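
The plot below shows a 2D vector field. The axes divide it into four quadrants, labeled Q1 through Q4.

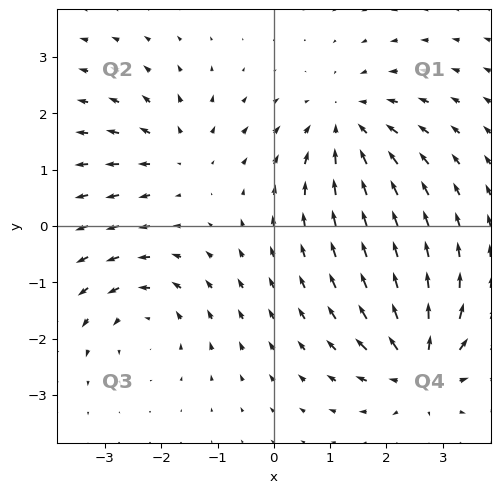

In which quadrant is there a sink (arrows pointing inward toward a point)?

The sink sits at approximately (1.3, 1.8), which lies in quadrant Q1. The divergence there is about -4, negative as expected for a sink.

Q1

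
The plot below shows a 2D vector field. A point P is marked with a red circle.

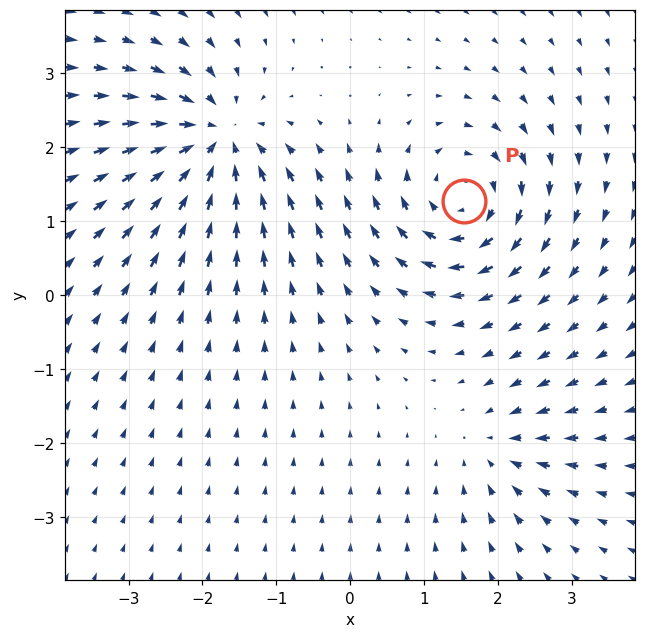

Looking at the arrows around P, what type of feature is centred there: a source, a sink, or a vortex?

vortex

At P (1.5, 1.3) the arrows circulate clockwise. Divergence ≈0, curl about -6 — near-zero divergence with nonzero curl is a vortex.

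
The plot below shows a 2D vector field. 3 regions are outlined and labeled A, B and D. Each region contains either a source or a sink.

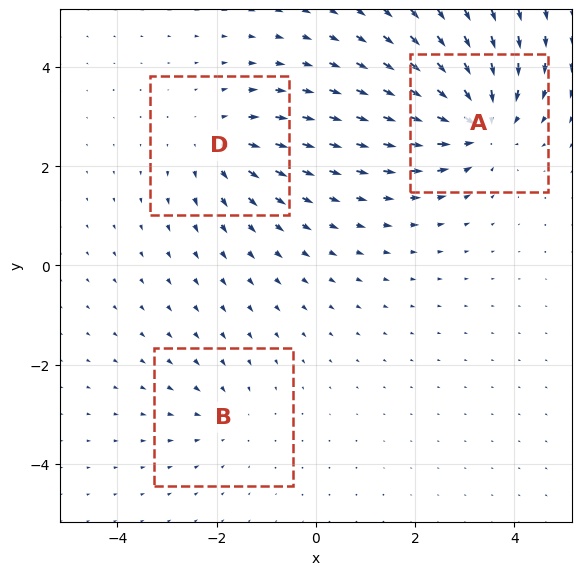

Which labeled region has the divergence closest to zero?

Divergence at each region's feature centre — A: about -5, B: about -2, D: about +3. Region B is closest to zero.

B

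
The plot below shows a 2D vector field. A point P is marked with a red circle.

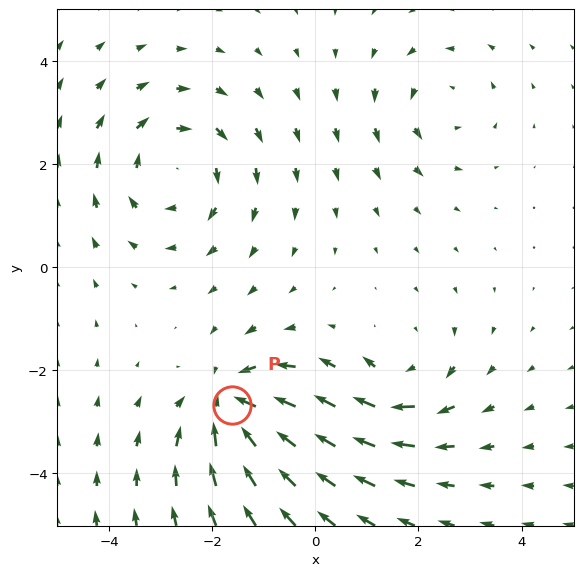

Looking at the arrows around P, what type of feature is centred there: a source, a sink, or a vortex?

sink

At P (-1.6, -2.7) the arrows converge inward. Divergence about -6, curl ≈0 — negative divergence with near-zero curl is a sink.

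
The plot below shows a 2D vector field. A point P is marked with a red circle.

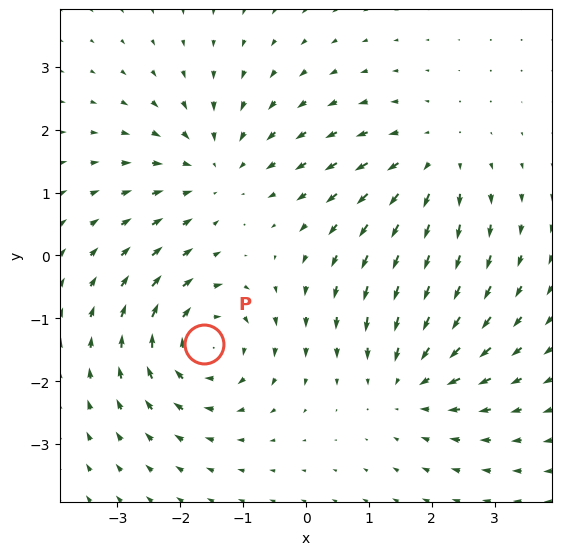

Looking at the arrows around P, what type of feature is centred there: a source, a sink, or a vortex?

At P (-1.6, -1.4) the arrows circulate clockwise. Divergence ≈0, curl about -5 — near-zero divergence with nonzero curl is a vortex.

vortex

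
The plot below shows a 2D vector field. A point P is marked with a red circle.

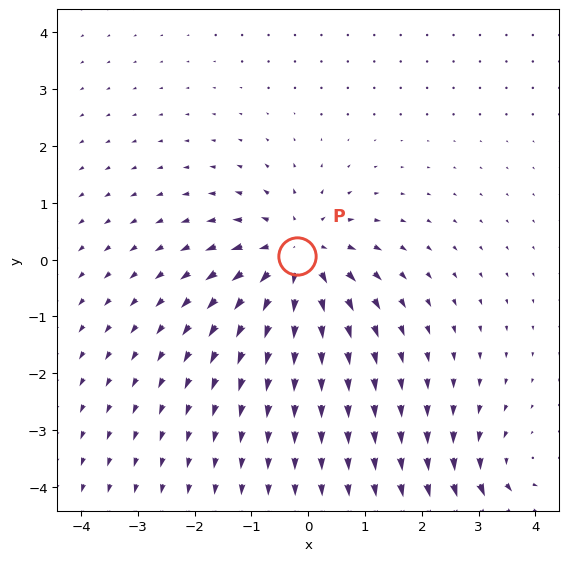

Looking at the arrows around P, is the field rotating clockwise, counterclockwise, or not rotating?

Near P at (-0.2, 0.1) the arrows show no circulation. The curl there is ≈0.

not rotating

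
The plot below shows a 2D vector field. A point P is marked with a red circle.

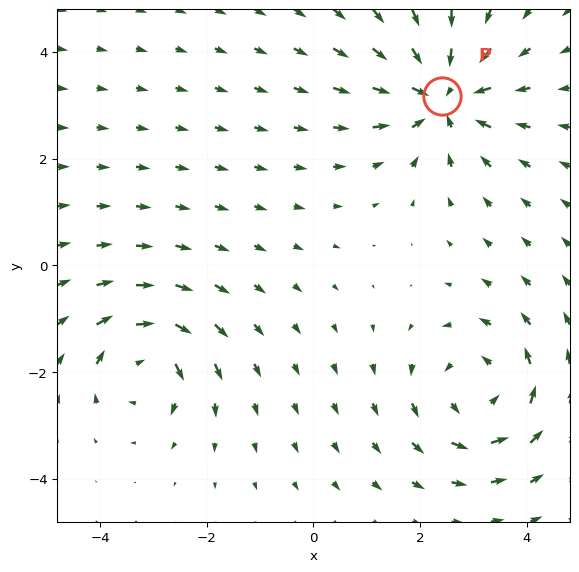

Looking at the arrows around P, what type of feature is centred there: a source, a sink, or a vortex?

At P (2.4, 3.2) the arrows converge inward. Divergence about -4, curl ≈0 — negative divergence with near-zero curl is a sink.

sink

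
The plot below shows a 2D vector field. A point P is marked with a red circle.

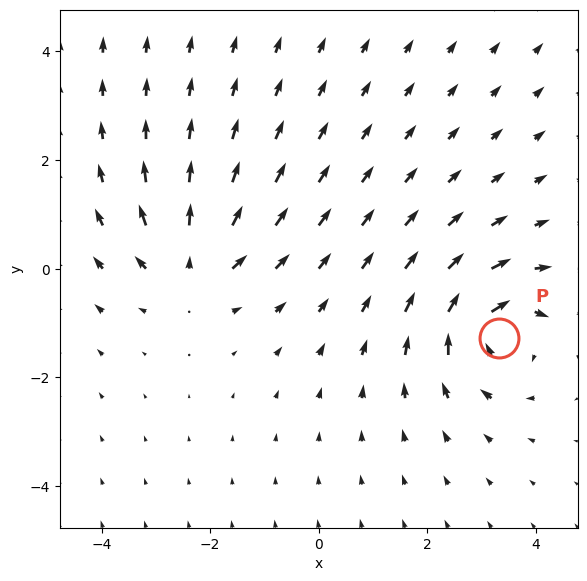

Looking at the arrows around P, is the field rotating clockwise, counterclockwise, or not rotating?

clockwise

Near P at (3.3, -1.3) the arrows circulate clockwise. The curl (z-component) there is about -5; negative curl means clockwise rotation.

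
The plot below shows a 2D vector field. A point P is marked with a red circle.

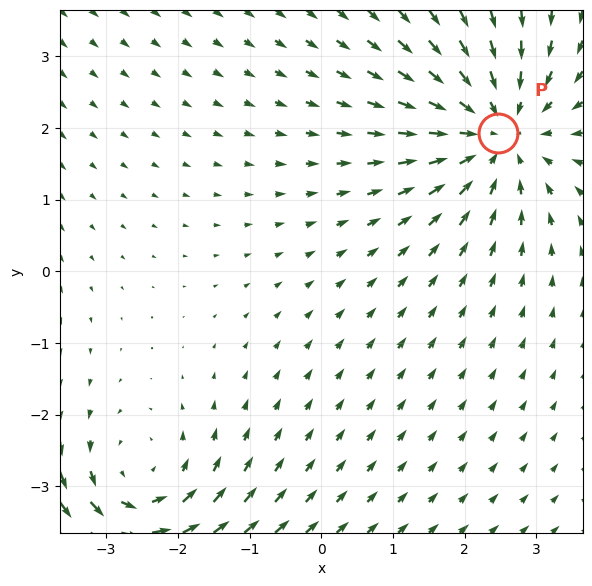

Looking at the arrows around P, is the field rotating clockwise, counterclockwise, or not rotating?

Near P at (2.5, 1.9) the arrows show no circulation. The curl there is ≈0.

not rotating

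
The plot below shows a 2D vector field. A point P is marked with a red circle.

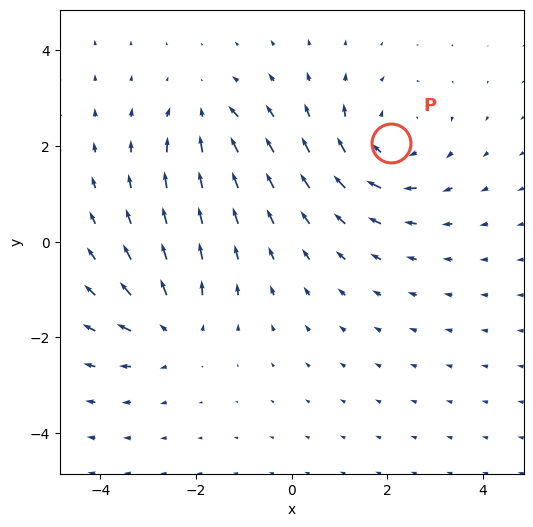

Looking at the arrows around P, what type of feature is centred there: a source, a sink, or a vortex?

vortex

At P (2.1, 2.1) the arrows circulate clockwise. Divergence ≈0, curl about -4 — near-zero divergence with nonzero curl is a vortex.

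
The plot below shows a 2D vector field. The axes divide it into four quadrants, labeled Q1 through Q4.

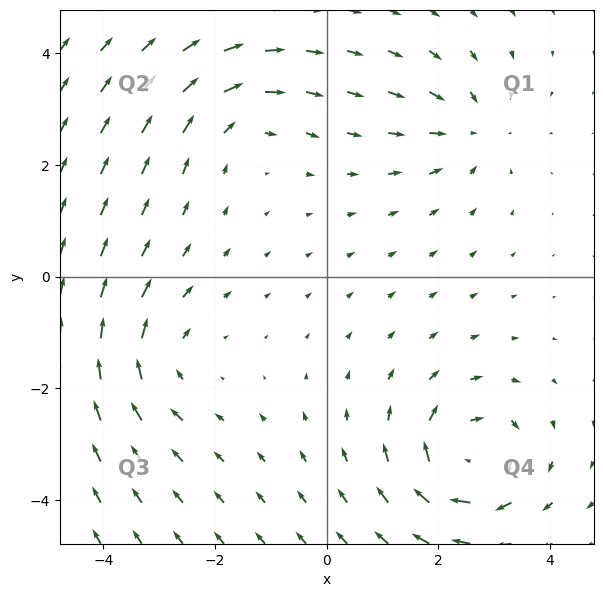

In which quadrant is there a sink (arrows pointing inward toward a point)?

The sink sits at approximately (2.6, 2.6), which lies in quadrant Q1. The divergence there is about -4, negative as expected for a sink.

Q1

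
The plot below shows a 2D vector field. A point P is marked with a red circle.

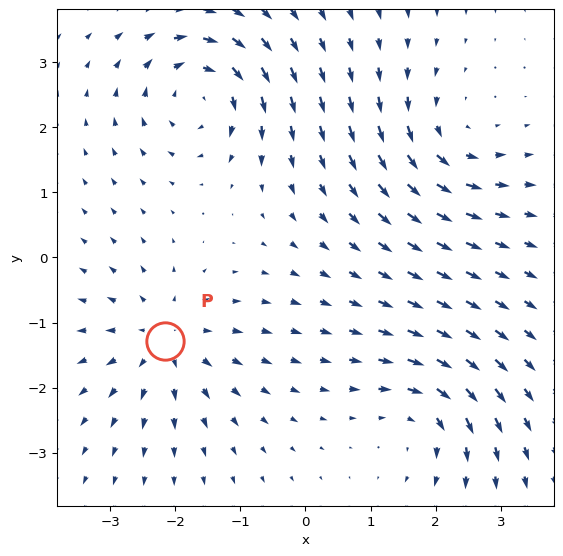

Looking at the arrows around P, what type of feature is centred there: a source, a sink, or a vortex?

source

At P (-2.2, -1.3) the arrows spread outward. Divergence about +5, curl ≈0 — positive divergence with near-zero curl is a source.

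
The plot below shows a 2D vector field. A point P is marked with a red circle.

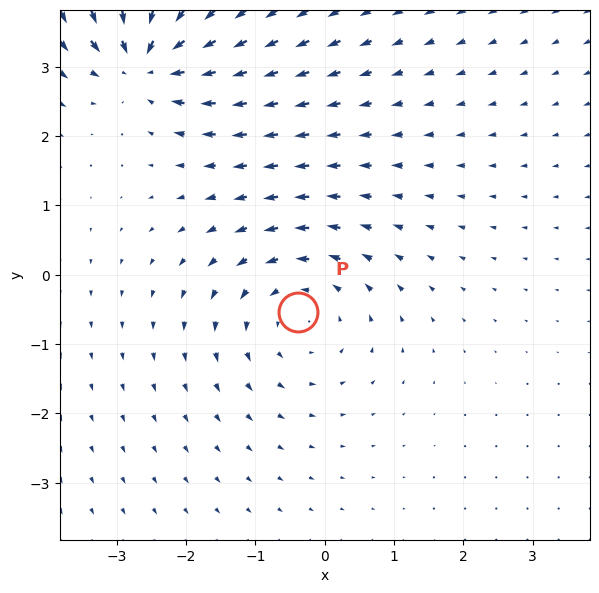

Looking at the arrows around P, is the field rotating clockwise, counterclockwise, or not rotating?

counterclockwise

Near P at (-0.4, -0.5) the arrows circulate counterclockwise. The curl (z-component) there is about +3; positive curl means counterclockwise rotation.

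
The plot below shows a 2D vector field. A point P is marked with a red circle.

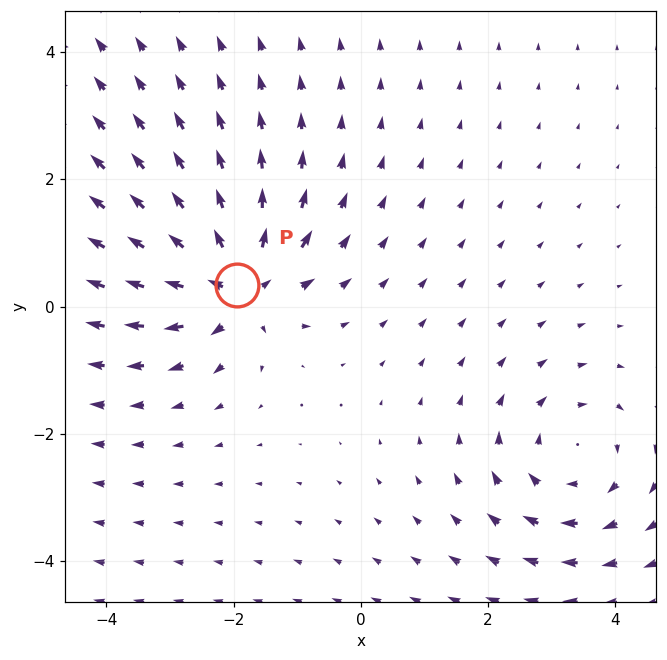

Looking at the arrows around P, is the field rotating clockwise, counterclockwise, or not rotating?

Near P at (-2.0, 0.3) the arrows show no circulation. The curl there is ≈0.

not rotating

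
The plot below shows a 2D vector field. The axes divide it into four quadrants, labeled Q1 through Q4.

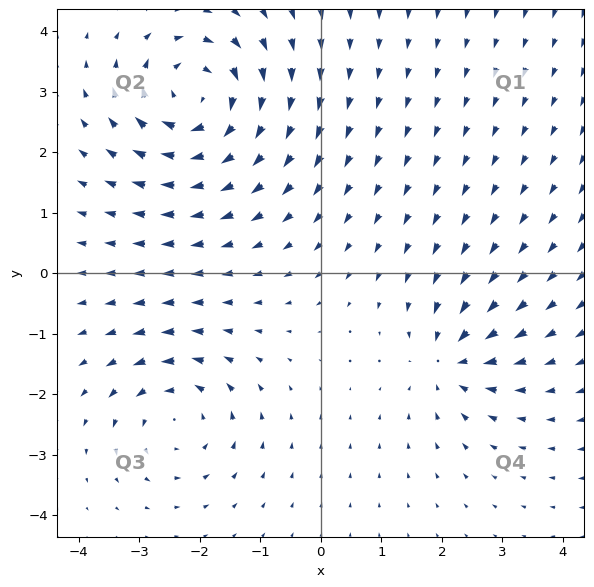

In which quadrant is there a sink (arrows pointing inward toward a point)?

The sink sits at approximately (2.1, -1.4), which lies in quadrant Q4. The divergence there is about -4, negative as expected for a sink.

Q4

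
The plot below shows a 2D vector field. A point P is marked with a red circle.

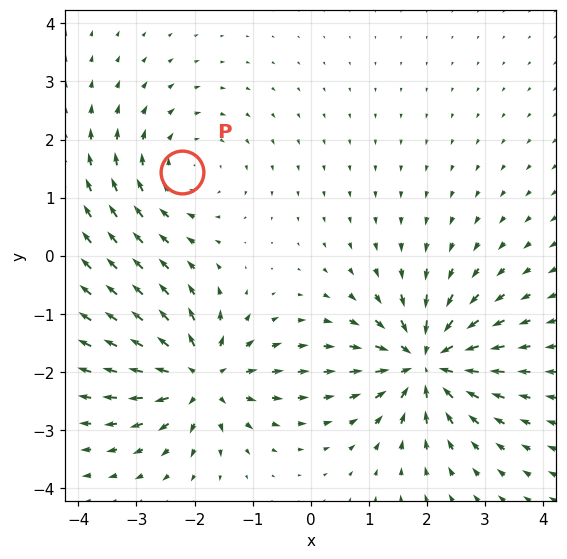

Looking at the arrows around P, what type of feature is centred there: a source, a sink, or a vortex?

vortex

At P (-2.2, 1.4) the arrows circulate clockwise. Divergence ≈0, curl about -3 — near-zero divergence with nonzero curl is a vortex.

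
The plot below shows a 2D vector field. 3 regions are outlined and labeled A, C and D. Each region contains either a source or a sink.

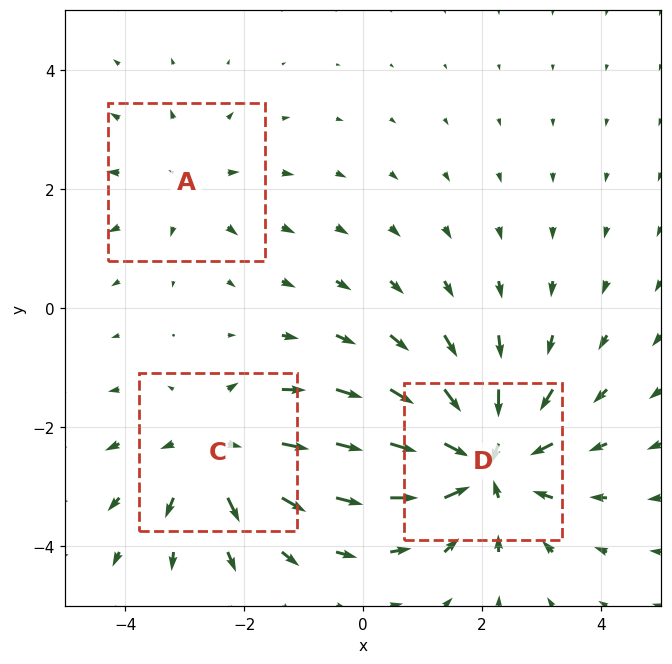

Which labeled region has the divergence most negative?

Divergence at each region's feature centre — A: about +2, C: about +3, D: about -5. Region D is most negative.

D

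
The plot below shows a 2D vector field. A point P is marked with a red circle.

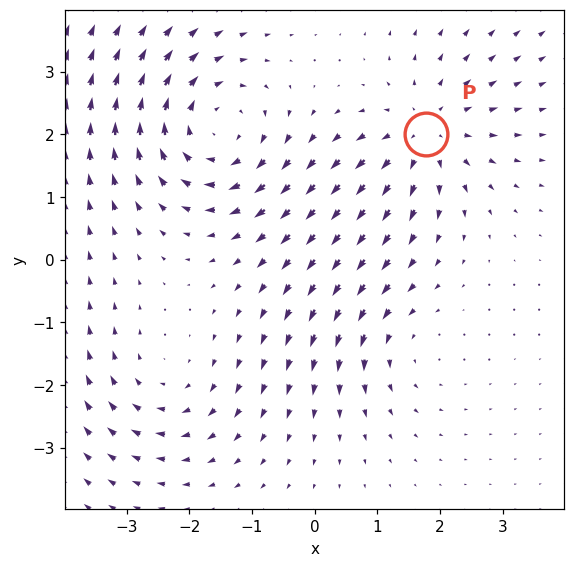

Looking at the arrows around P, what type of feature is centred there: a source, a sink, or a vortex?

At P (1.8, 2.0) the arrows spread outward. Divergence about +4, curl ≈0 — positive divergence with near-zero curl is a source.

source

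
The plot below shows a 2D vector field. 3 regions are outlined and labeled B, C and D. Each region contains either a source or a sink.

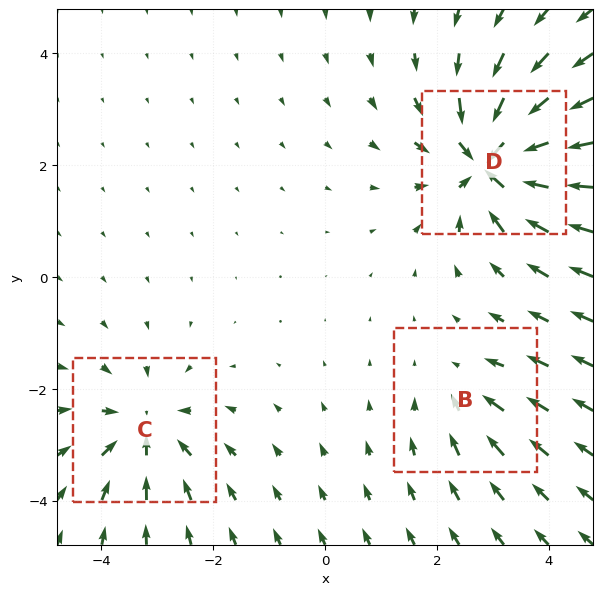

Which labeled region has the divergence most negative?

D

Divergence at each region's feature centre — B: about -2, C: about -4, D: about -6. Region D is most negative.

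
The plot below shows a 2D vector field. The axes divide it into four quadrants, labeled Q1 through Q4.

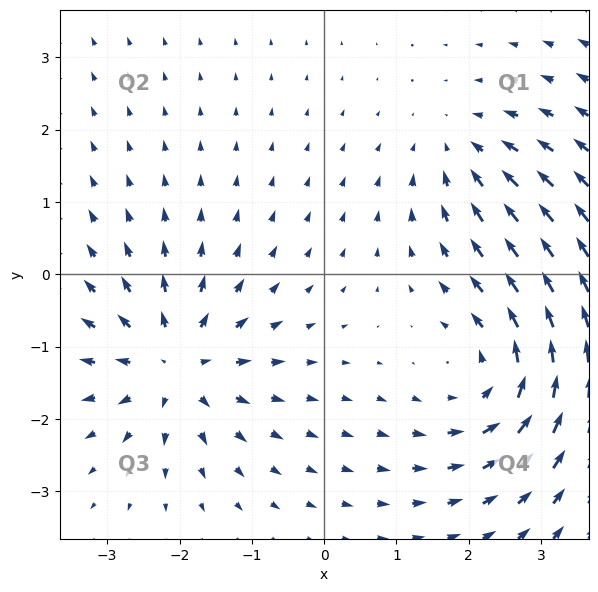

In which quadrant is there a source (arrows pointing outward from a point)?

The source sits at approximately (-2.1, -1.2), which lies in quadrant Q3. The divergence there is about +5, positive as expected for a source.

Q3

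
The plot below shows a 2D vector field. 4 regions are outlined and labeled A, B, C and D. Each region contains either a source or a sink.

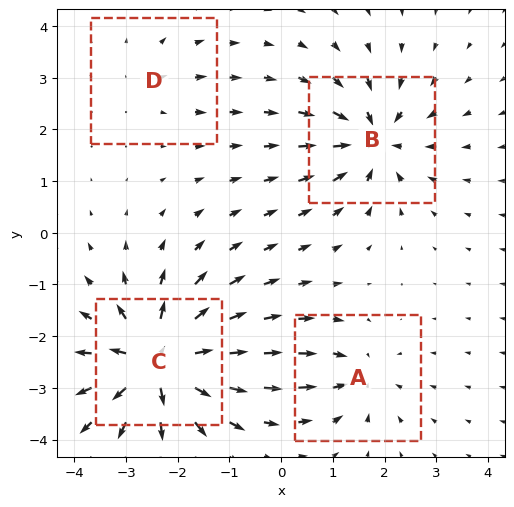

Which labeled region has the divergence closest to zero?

D

Divergence at each region's feature centre — A: about -4, B: about -6, C: about +9, D: about +2. Region D is closest to zero.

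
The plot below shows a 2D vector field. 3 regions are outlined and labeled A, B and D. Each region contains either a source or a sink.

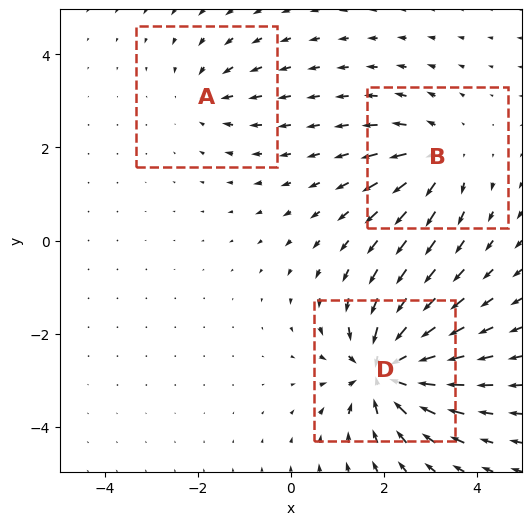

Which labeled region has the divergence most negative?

D

Divergence at each region's feature centre — A: about -2, B: about +3, D: about -6. Region D is most negative.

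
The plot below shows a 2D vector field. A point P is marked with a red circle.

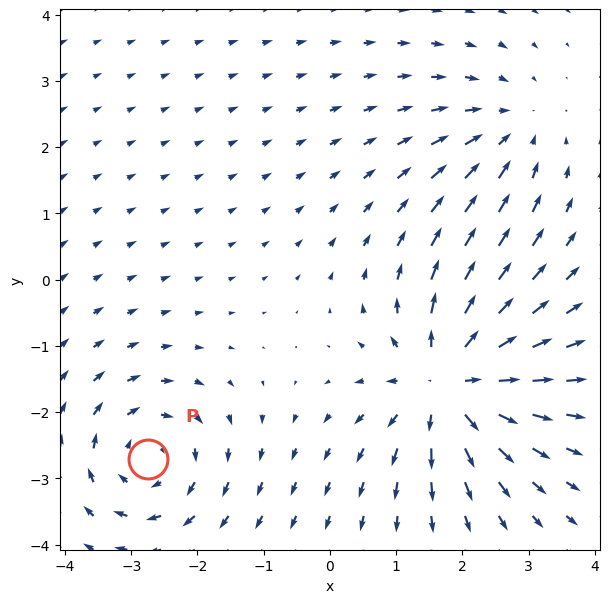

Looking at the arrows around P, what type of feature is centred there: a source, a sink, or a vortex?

vortex

At P (-2.7, -2.7) the arrows circulate clockwise. Divergence ≈0, curl about -4 — near-zero divergence with nonzero curl is a vortex.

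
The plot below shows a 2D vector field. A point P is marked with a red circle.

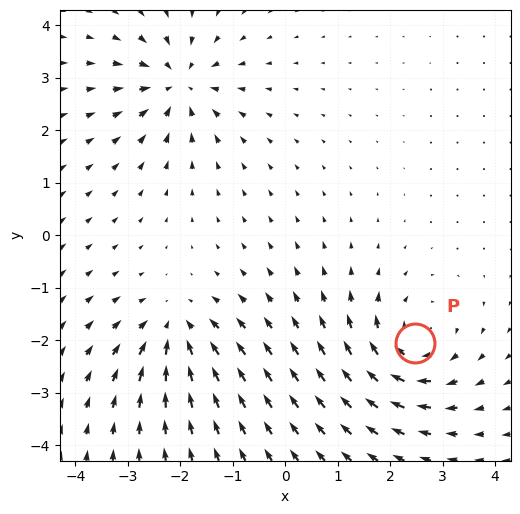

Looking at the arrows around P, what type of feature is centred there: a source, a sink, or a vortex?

At P (2.5, -2.1) the arrows circulate clockwise. Divergence ≈0, curl about -5 — near-zero divergence with nonzero curl is a vortex.

vortex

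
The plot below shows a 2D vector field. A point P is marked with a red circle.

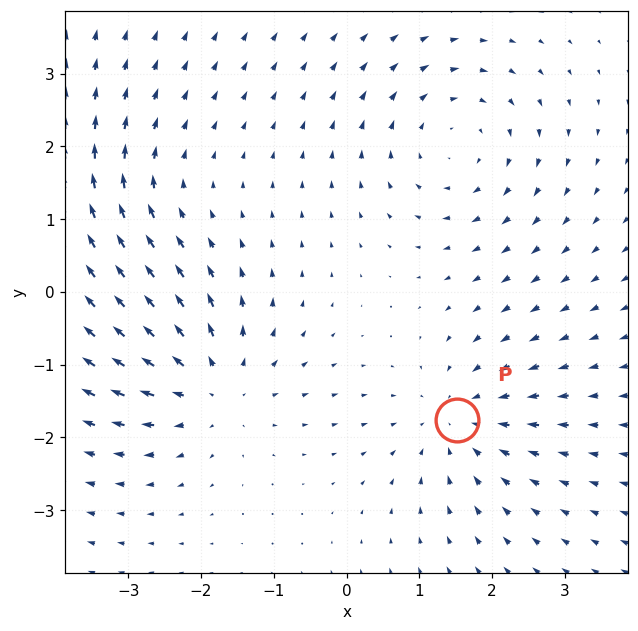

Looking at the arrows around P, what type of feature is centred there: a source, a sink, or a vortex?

sink

At P (1.5, -1.8) the arrows converge inward. Divergence about -4, curl ≈0 — negative divergence with near-zero curl is a sink.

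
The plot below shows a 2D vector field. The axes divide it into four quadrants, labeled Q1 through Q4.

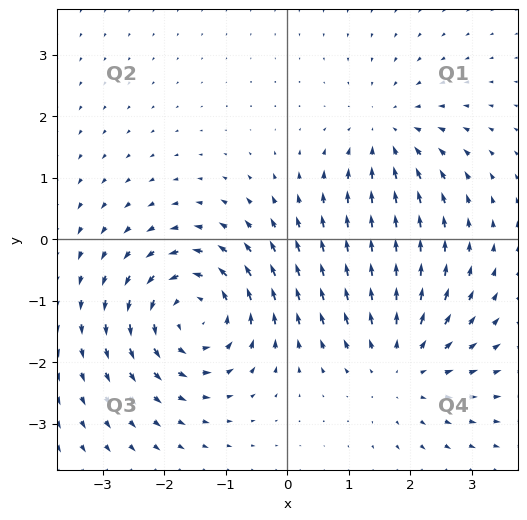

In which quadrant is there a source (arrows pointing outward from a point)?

Q4

The source sits at approximately (1.8, -2.0), which lies in quadrant Q4. The divergence there is about +3, positive as expected for a source.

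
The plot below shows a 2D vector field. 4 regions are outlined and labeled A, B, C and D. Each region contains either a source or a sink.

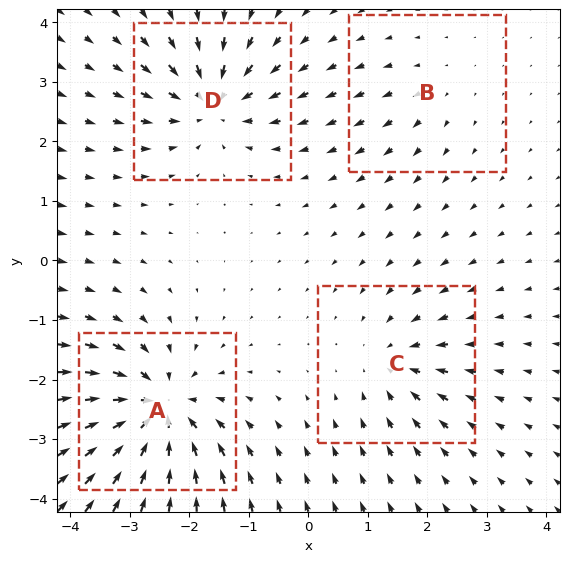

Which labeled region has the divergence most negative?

Divergence at each region's feature centre — A: about -8, B: about +2, C: about -4, D: about -6. Region A is most negative.

A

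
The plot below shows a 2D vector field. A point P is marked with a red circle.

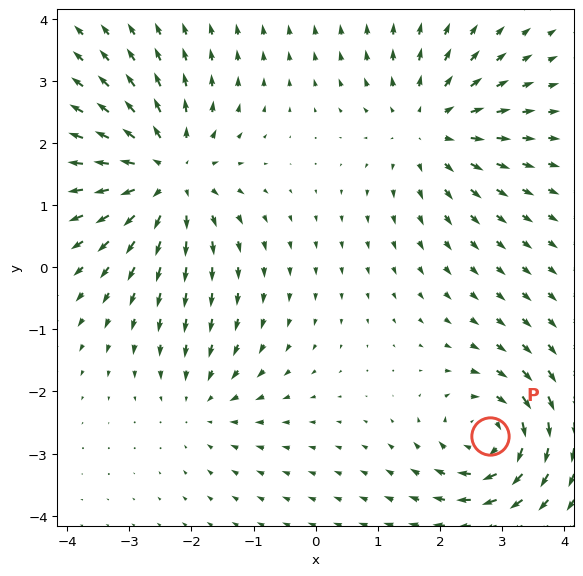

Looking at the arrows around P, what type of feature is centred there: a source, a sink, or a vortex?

At P (2.8, -2.7) the arrows circulate clockwise. Divergence ≈0, curl about -6 — near-zero divergence with nonzero curl is a vortex.

vortex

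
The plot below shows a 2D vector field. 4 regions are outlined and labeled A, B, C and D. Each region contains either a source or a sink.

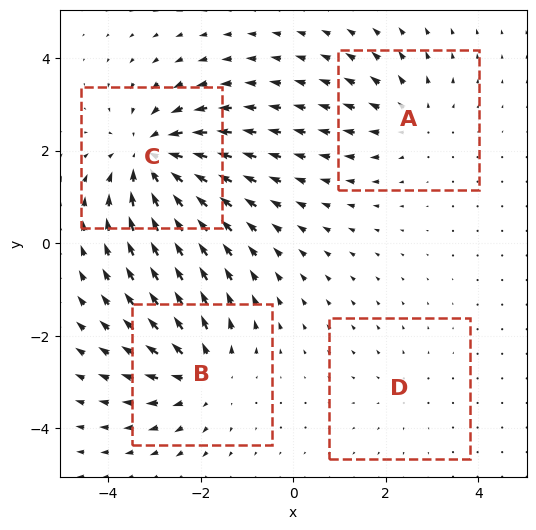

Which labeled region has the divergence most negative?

C

Divergence at each region's feature centre — A: about +3, B: about +4, C: about -6, D: about +2. Region C is most negative.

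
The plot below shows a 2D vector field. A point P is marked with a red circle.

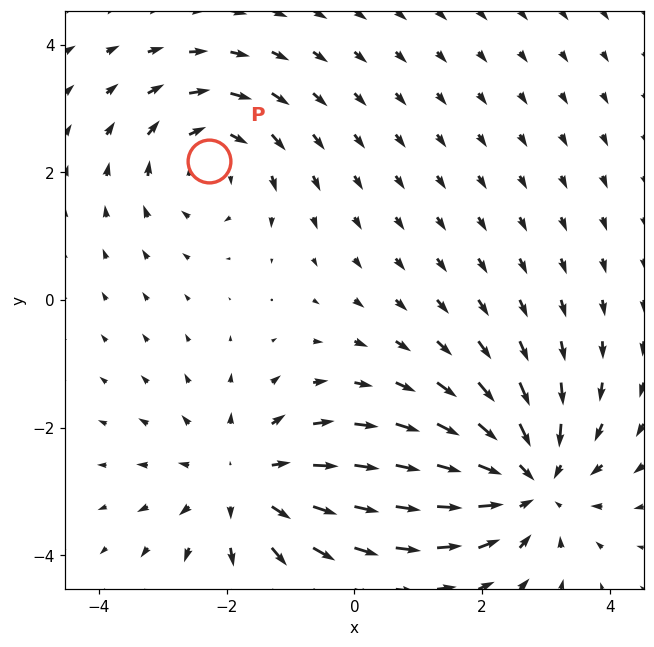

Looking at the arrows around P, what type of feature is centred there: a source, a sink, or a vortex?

vortex

At P (-2.3, 2.2) the arrows circulate clockwise. Divergence ≈0, curl about -4 — near-zero divergence with nonzero curl is a vortex.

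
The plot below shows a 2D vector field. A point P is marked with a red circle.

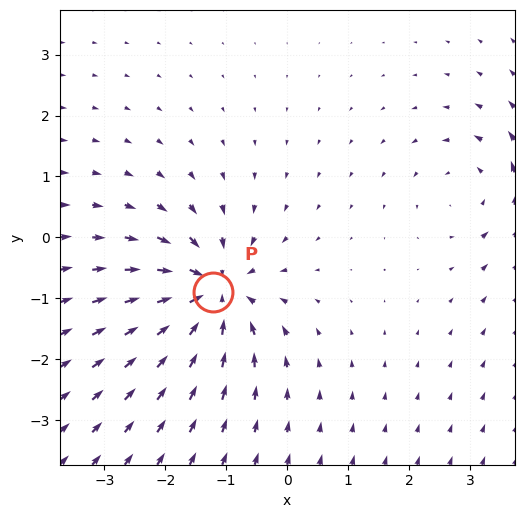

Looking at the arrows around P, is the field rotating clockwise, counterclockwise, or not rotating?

not rotating

Near P at (-1.2, -0.9) the arrows show no circulation. The curl there is ≈0.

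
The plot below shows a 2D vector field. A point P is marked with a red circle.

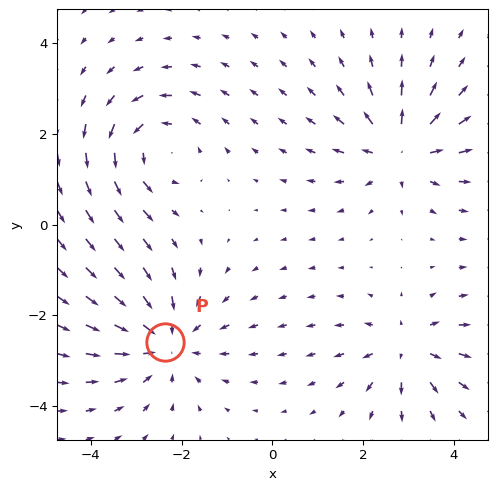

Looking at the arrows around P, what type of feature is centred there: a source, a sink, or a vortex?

At P (-2.4, -2.6) the arrows converge inward. Divergence about -4, curl ≈0 — negative divergence with near-zero curl is a sink.

sink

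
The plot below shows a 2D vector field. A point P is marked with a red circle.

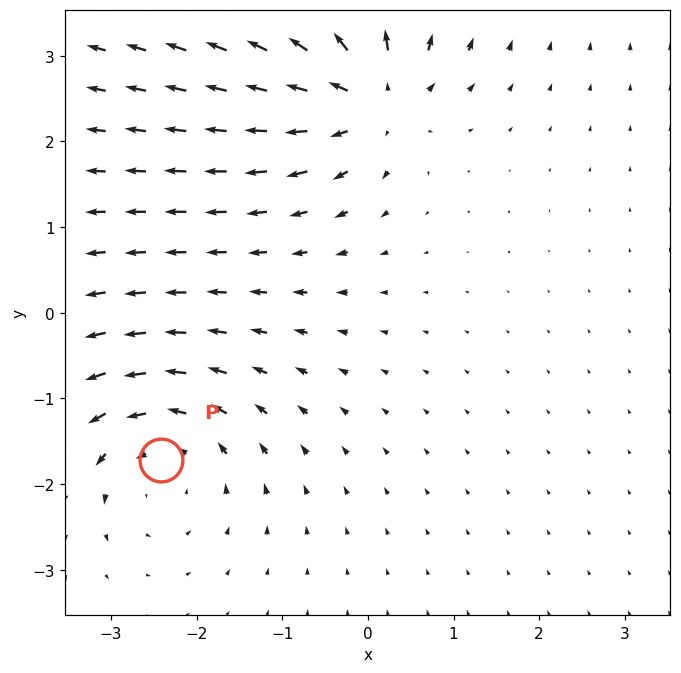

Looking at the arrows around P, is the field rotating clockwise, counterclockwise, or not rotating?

counterclockwise

Near P at (-2.4, -1.7) the arrows circulate counterclockwise. The curl (z-component) there is about +5; positive curl means counterclockwise rotation.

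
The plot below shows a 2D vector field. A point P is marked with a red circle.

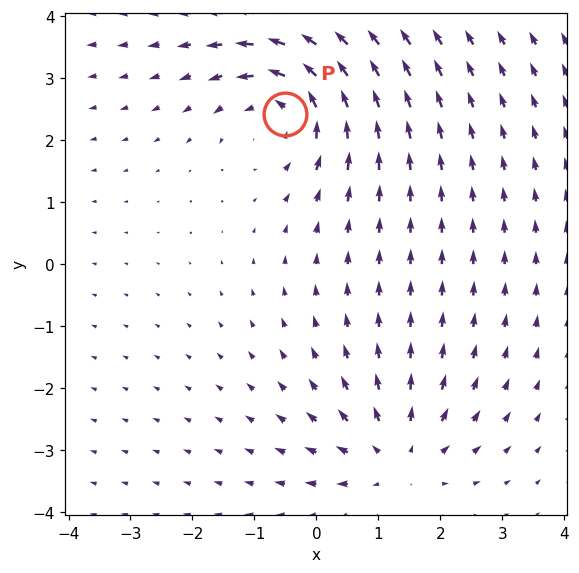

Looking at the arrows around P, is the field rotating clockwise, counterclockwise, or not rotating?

Near P at (-0.5, 2.4) the arrows circulate counterclockwise. The curl (z-component) there is about +5; positive curl means counterclockwise rotation.

counterclockwise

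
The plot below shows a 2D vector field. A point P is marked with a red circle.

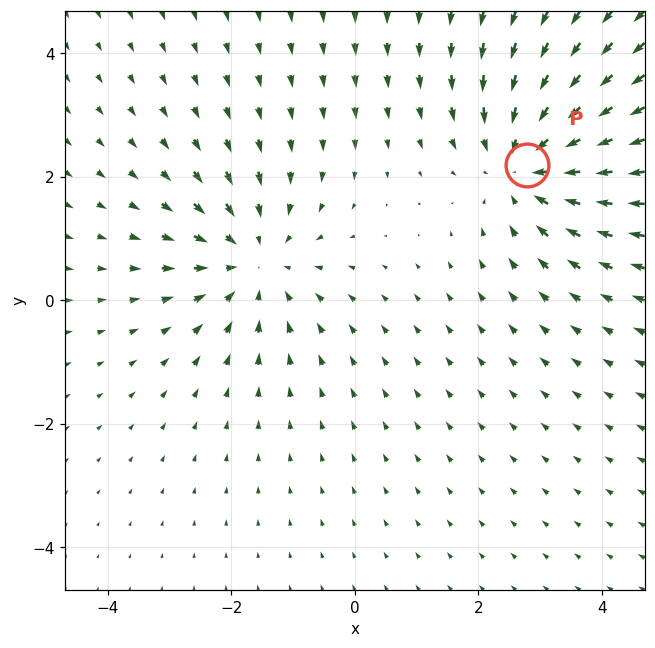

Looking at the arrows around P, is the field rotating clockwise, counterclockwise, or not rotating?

Near P at (2.8, 2.2) the arrows show no circulation. The curl there is ≈0.

not rotating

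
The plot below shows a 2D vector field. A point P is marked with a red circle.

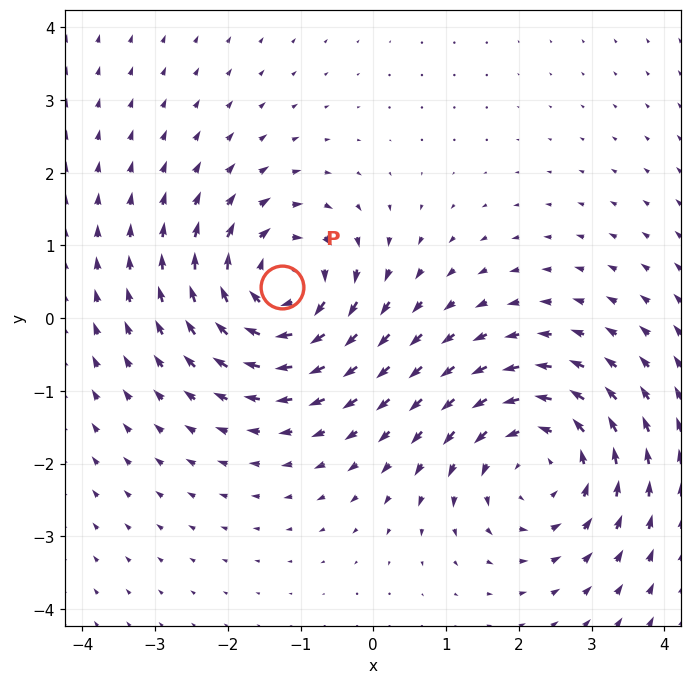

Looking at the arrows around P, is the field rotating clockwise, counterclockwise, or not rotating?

clockwise

Near P at (-1.3, 0.4) the arrows circulate clockwise. The curl (z-component) there is about -6; negative curl means clockwise rotation.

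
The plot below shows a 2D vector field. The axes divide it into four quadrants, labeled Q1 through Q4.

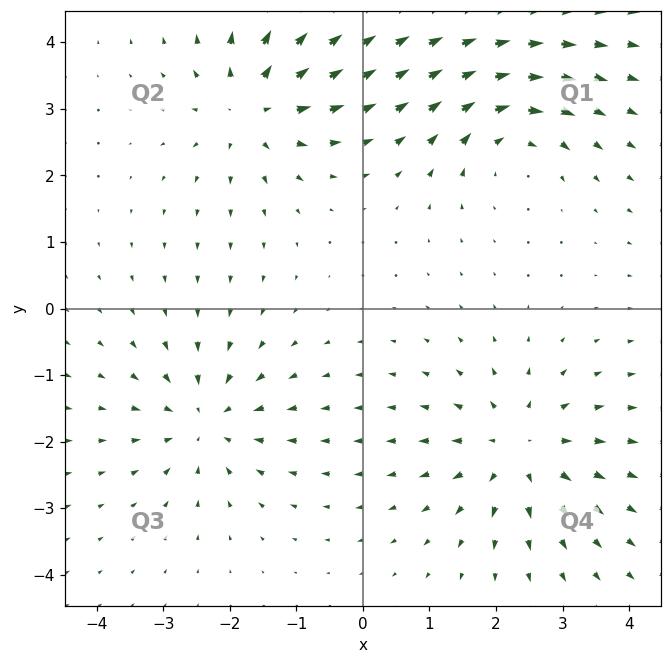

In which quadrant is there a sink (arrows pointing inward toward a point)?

The sink sits at approximately (-2.4, -1.7), which lies in quadrant Q3. The divergence there is about -4, negative as expected for a sink.

Q3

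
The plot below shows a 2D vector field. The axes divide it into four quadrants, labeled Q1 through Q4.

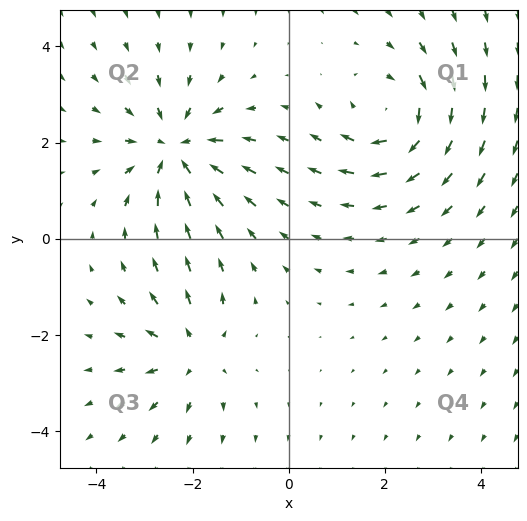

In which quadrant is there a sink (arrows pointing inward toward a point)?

Q2

The sink sits at approximately (-2.4, 1.9), which lies in quadrant Q2. The divergence there is about -5, negative as expected for a sink.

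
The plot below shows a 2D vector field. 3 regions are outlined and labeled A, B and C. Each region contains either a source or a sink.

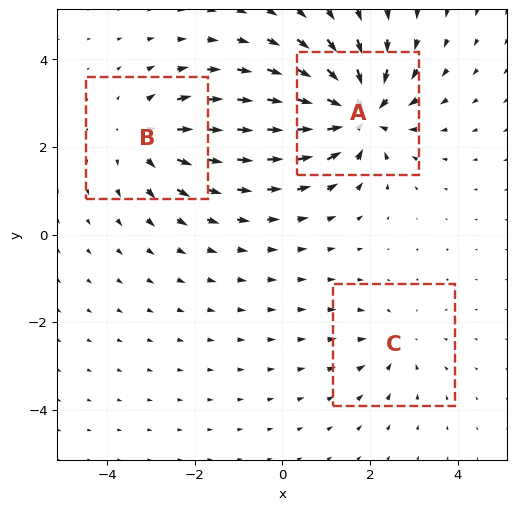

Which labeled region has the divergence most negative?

A

Divergence at each region's feature centre — A: about -6, B: about +3, C: about -2. Region A is most negative.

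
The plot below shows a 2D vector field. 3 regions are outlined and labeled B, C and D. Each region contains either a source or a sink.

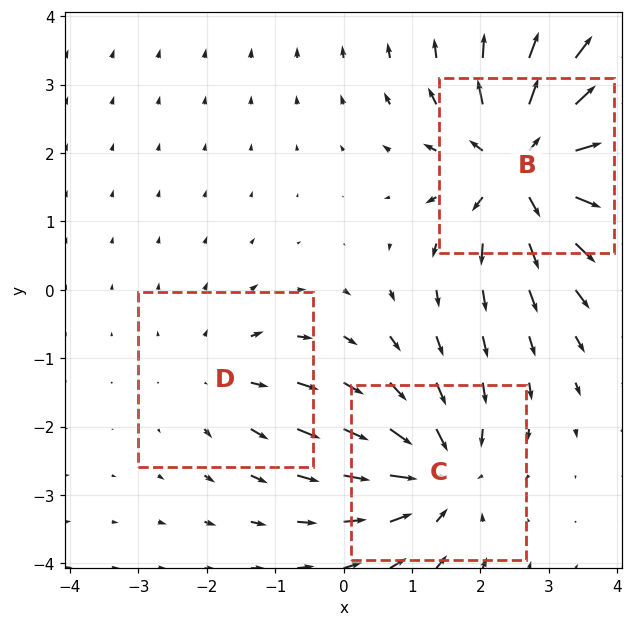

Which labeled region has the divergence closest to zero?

D

Divergence at each region's feature centre — B: about +6, C: about -4, D: about +2. Region D is closest to zero.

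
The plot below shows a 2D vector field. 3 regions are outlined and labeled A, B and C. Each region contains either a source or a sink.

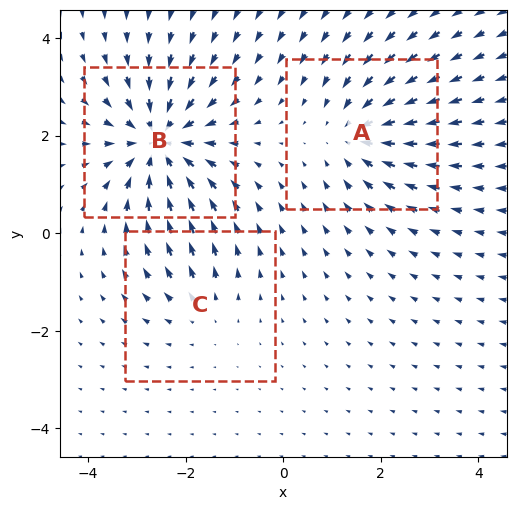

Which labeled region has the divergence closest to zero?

C

Divergence at each region's feature centre — A: about -3, B: about -5, C: about +2. Region C is closest to zero.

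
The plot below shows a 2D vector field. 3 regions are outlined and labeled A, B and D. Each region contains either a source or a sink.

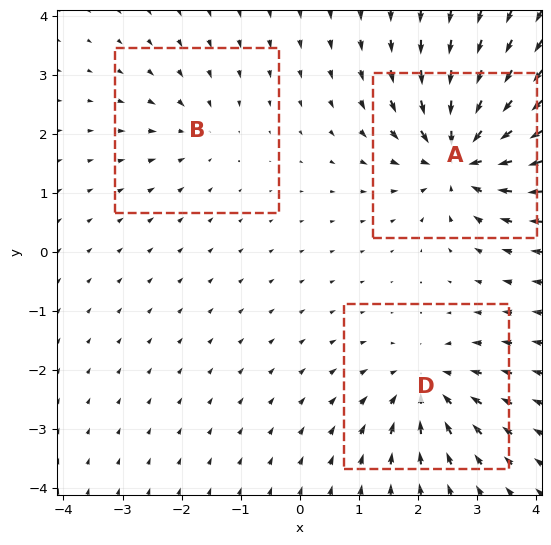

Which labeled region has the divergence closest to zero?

B

Divergence at each region's feature centre — A: about -6, B: about -2, D: about -4. Region B is closest to zero.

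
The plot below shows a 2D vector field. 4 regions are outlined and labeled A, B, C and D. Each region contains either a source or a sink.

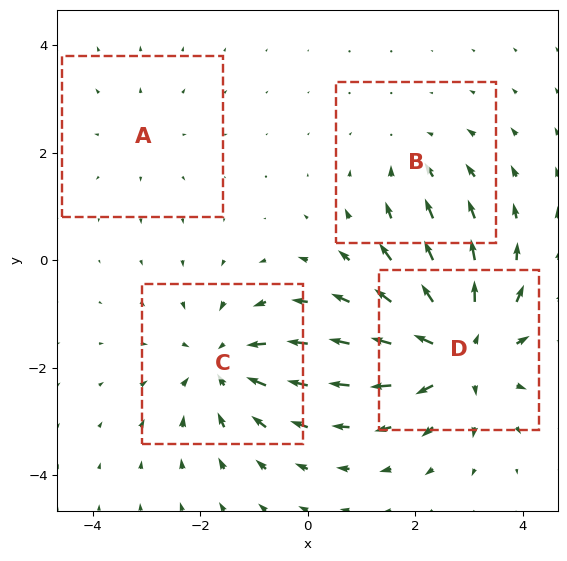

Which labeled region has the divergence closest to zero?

A

Divergence at each region's feature centre — A: about +2, B: about -3, C: about -5, D: about +7. Region A is closest to zero.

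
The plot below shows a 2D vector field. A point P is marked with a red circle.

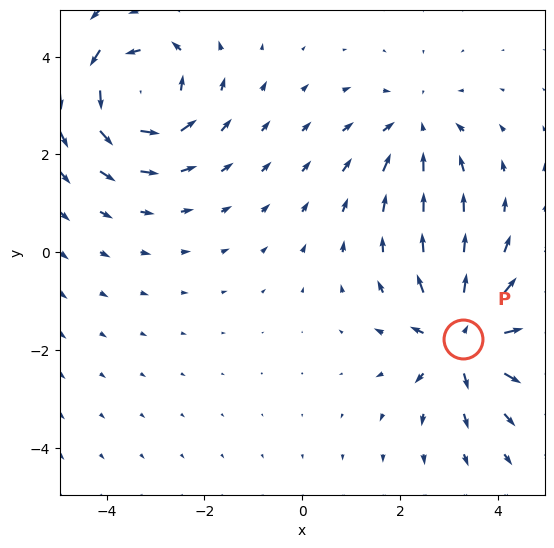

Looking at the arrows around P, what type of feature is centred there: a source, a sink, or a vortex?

source

At P (3.3, -1.8) the arrows spread outward. Divergence about +5, curl ≈0 — positive divergence with near-zero curl is a source.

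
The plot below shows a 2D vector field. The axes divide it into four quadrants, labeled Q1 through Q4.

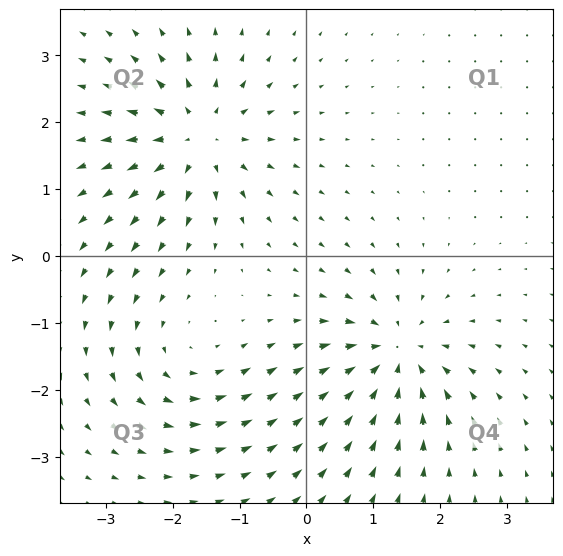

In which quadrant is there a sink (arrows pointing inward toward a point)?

The sink sits at approximately (1.3, -1.5), which lies in quadrant Q4. The divergence there is about -5, negative as expected for a sink.

Q4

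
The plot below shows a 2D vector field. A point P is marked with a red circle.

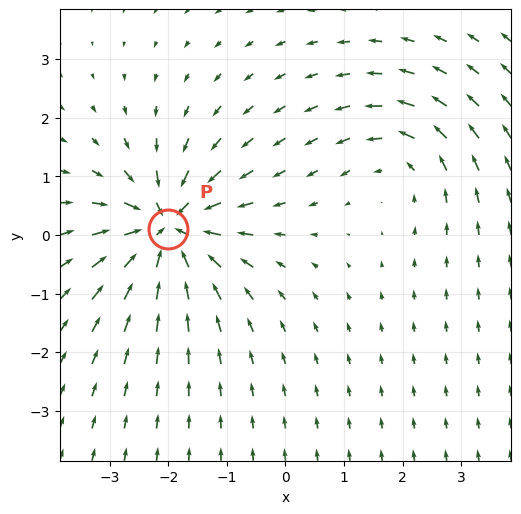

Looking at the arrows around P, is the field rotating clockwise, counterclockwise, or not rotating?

Near P at (-2.0, 0.1) the arrows show no circulation. The curl there is ≈0.

not rotating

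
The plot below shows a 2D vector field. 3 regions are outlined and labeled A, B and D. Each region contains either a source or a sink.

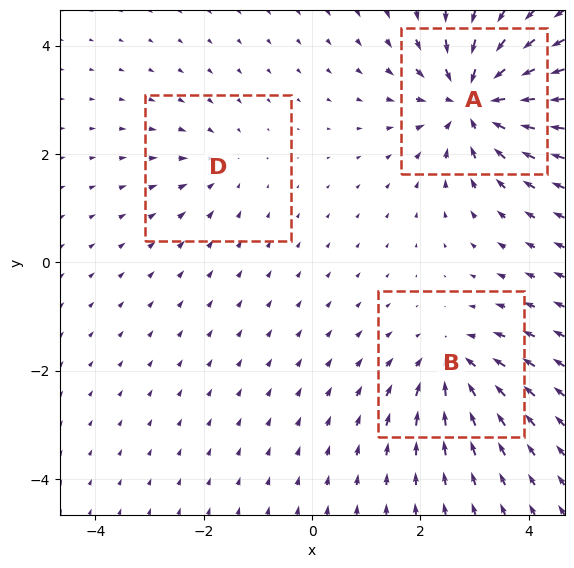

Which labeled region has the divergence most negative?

A

Divergence at each region's feature centre — A: about -6, B: about -4, D: about -2. Region A is most negative.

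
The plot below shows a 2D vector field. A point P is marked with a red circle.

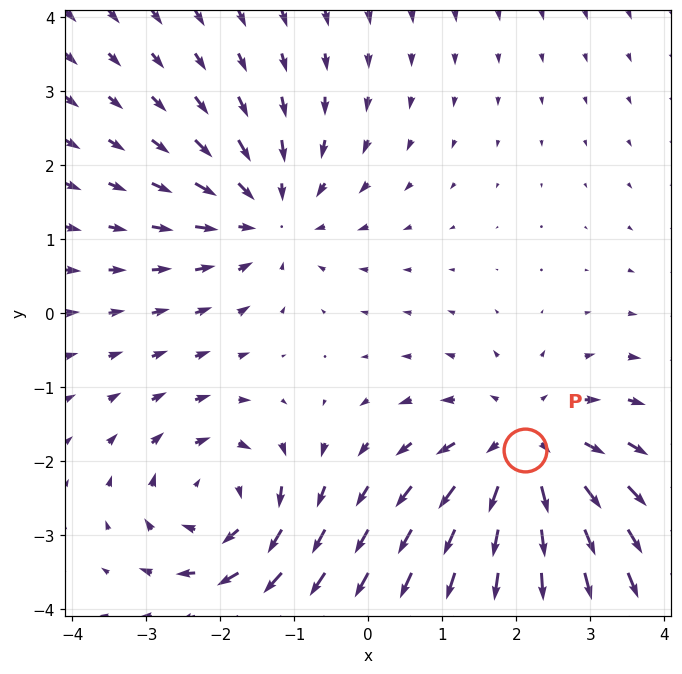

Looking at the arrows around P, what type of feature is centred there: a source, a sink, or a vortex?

source

At P (2.1, -1.8) the arrows spread outward. Divergence about +4, curl ≈0 — positive divergence with near-zero curl is a source.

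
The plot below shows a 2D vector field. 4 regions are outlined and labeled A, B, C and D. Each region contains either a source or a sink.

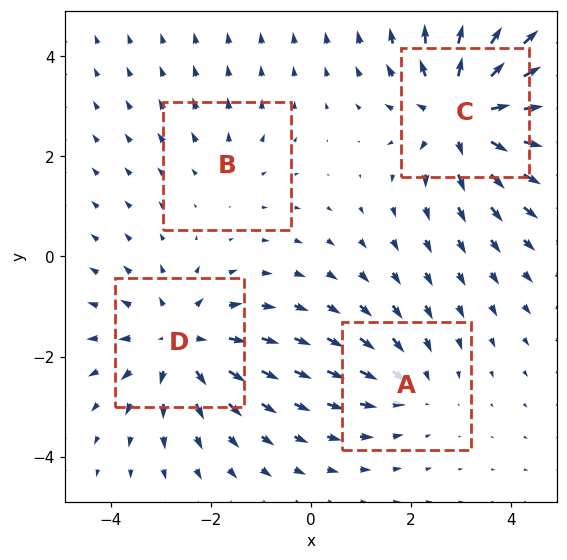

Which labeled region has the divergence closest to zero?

Divergence at each region's feature centre — A: about -3, B: about +2, C: about +6, D: about +5. Region B is closest to zero.

B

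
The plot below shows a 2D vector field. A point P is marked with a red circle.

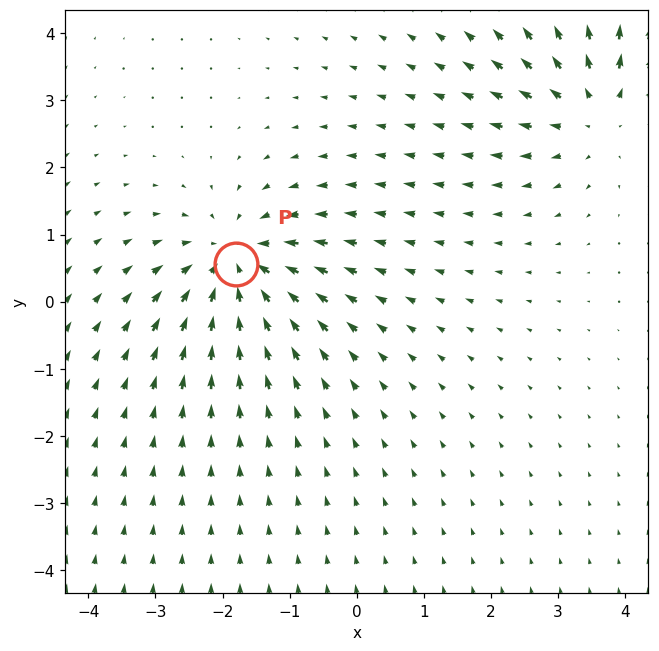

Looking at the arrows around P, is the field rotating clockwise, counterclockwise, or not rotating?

not rotating

Near P at (-1.8, 0.6) the arrows show no circulation. The curl there is ≈0.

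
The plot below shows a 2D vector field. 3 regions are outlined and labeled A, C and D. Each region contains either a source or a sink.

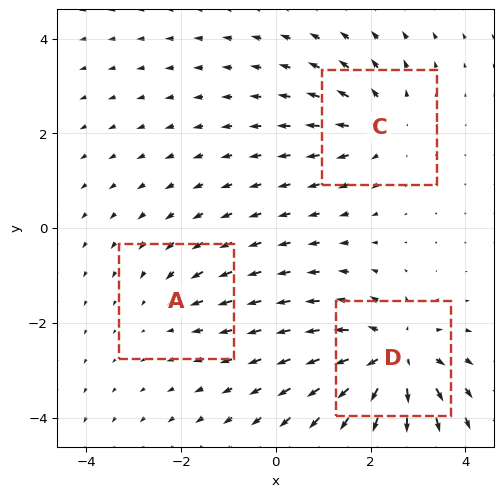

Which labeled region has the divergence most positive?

Divergence at each region's feature centre — A: about -2, C: about +3, D: about +5. Region D is most positive.

D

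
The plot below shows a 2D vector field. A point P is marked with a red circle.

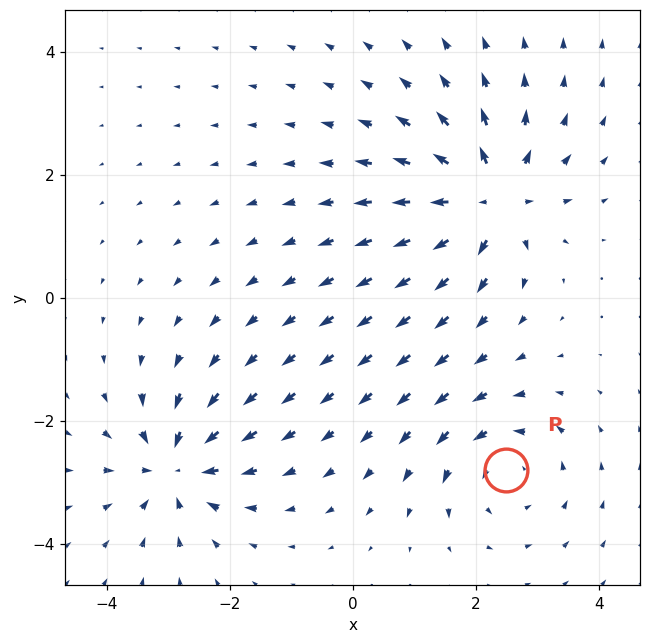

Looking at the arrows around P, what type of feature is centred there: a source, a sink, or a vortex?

At P (2.5, -2.8) the arrows circulate counterclockwise. Divergence ≈0, curl about +3 — near-zero divergence with nonzero curl is a vortex.

vortex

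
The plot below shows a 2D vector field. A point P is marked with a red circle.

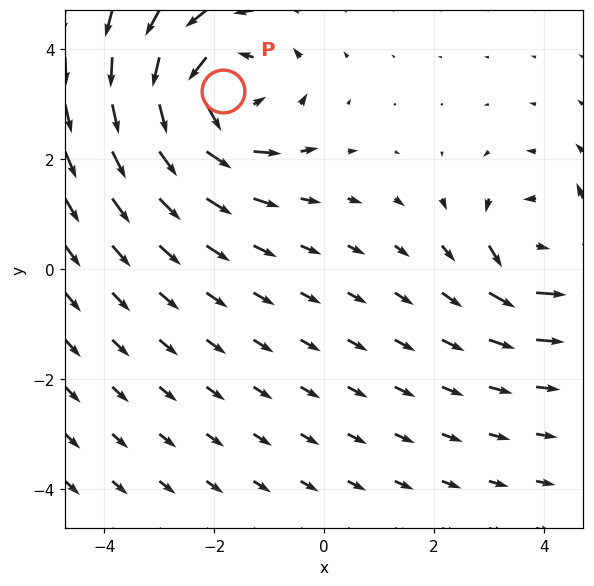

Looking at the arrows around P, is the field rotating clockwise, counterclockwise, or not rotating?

Near P at (-1.8, 3.2) the arrows circulate counterclockwise. The curl (z-component) there is about +4; positive curl means counterclockwise rotation.

counterclockwise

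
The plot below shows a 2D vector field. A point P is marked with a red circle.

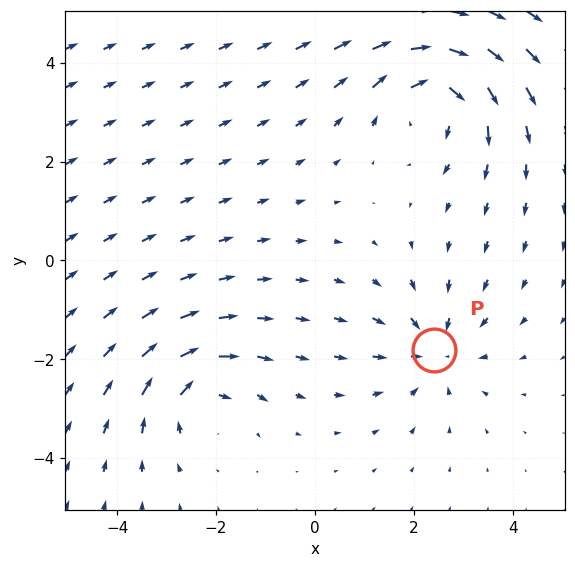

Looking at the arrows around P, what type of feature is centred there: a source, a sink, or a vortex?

sink

At P (2.4, -1.8) the arrows converge inward. Divergence about -3, curl ≈0 — negative divergence with near-zero curl is a sink.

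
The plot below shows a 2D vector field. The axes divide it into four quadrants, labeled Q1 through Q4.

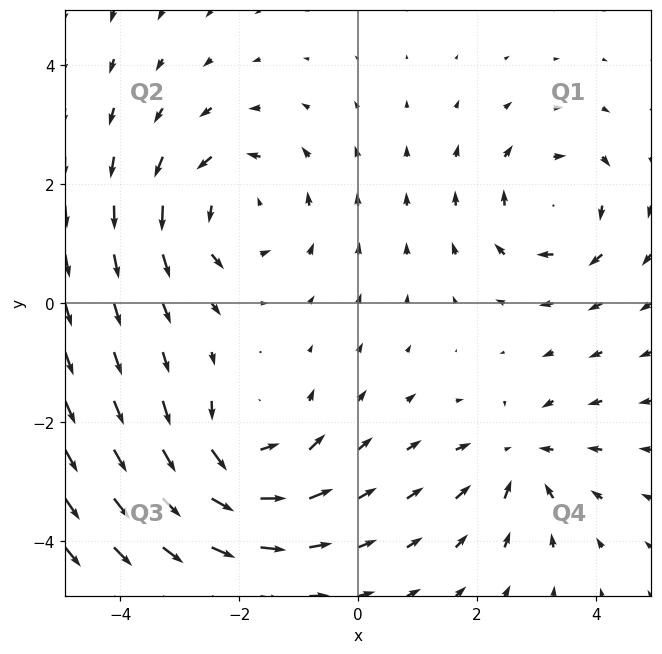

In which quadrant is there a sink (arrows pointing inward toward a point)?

Q4

The sink sits at approximately (2.7, -2.6), which lies in quadrant Q4. The divergence there is about -4, negative as expected for a sink.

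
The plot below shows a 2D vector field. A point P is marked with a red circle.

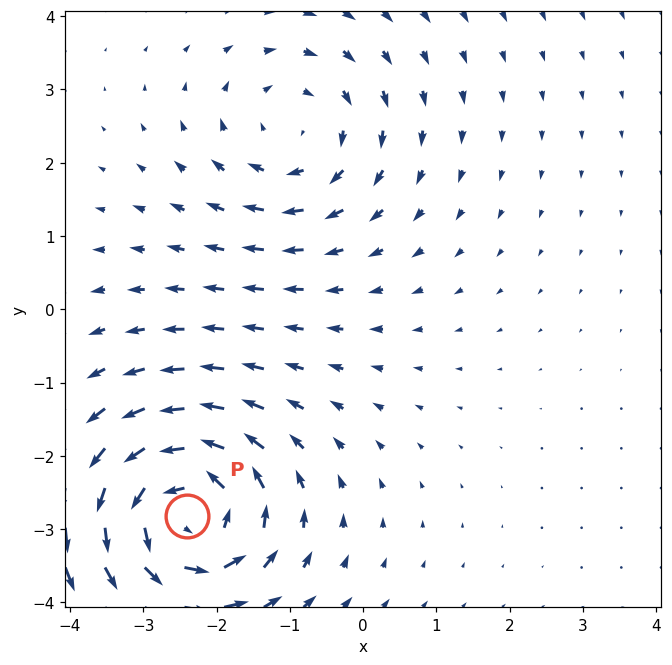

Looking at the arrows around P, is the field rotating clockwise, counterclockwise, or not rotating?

counterclockwise

Near P at (-2.4, -2.8) the arrows circulate counterclockwise. The curl (z-component) there is about +5; positive curl means counterclockwise rotation.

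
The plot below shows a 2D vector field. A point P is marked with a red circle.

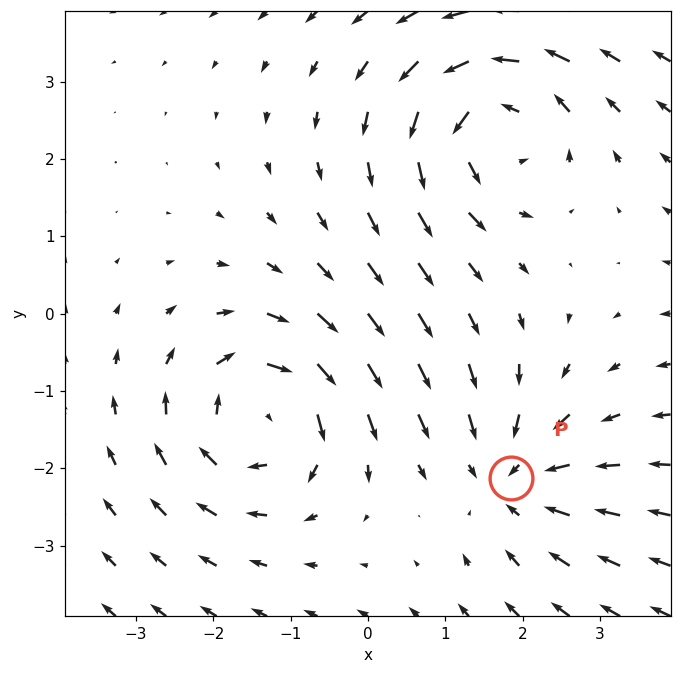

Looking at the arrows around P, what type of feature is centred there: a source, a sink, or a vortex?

sink

At P (1.8, -2.1) the arrows converge inward. Divergence about -3, curl ≈0 — negative divergence with near-zero curl is a sink.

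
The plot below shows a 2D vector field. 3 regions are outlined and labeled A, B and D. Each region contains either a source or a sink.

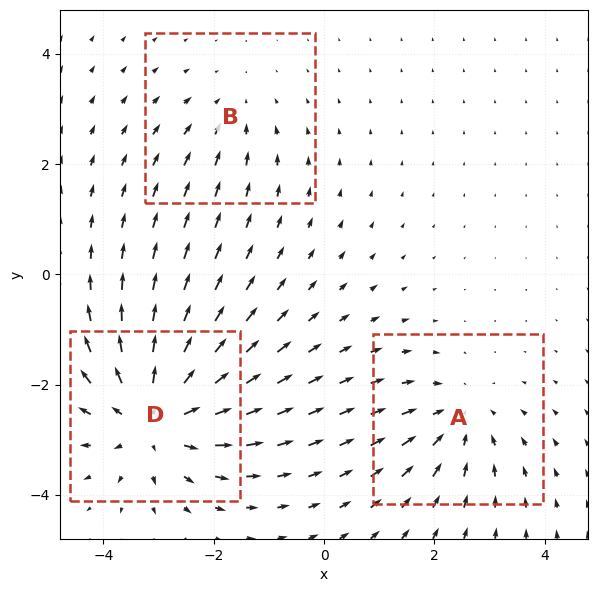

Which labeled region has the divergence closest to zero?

B

Divergence at each region's feature centre — A: about -3, B: about -2, D: about +4. Region B is closest to zero.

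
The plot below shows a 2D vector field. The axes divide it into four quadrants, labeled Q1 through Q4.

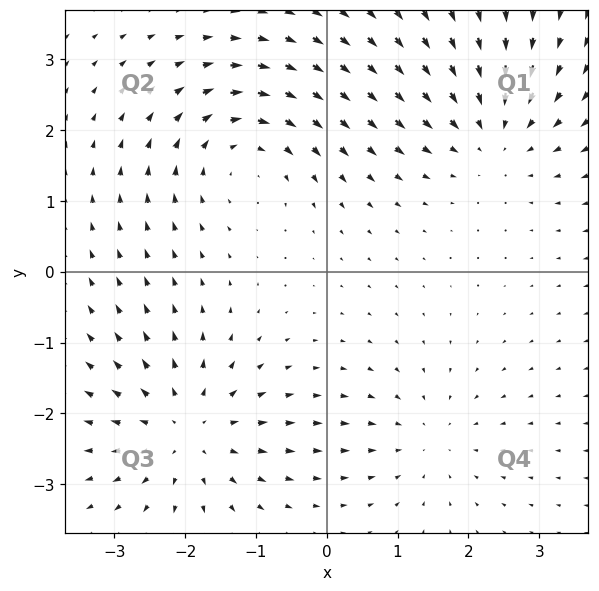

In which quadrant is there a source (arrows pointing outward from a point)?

The source sits at approximately (-2.0, -2.2), which lies in quadrant Q3. The divergence there is about +4, positive as expected for a source.

Q3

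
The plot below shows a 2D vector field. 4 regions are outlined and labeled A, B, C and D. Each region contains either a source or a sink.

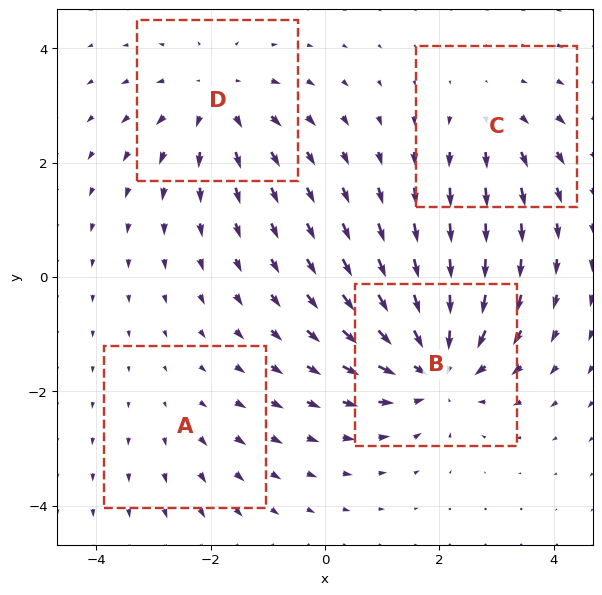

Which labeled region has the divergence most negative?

B

Divergence at each region's feature centre — A: about +2, B: about -6, C: about +3, D: about +4. Region B is most negative.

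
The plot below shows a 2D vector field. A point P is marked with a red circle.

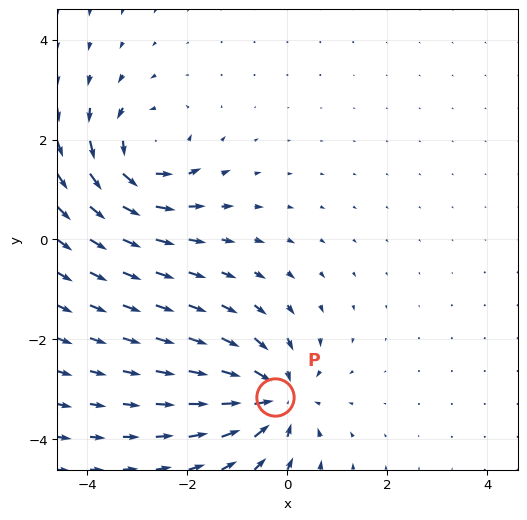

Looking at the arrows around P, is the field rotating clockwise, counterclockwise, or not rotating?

not rotating

Near P at (-0.2, -3.2) the arrows show no circulation. The curl there is ≈0.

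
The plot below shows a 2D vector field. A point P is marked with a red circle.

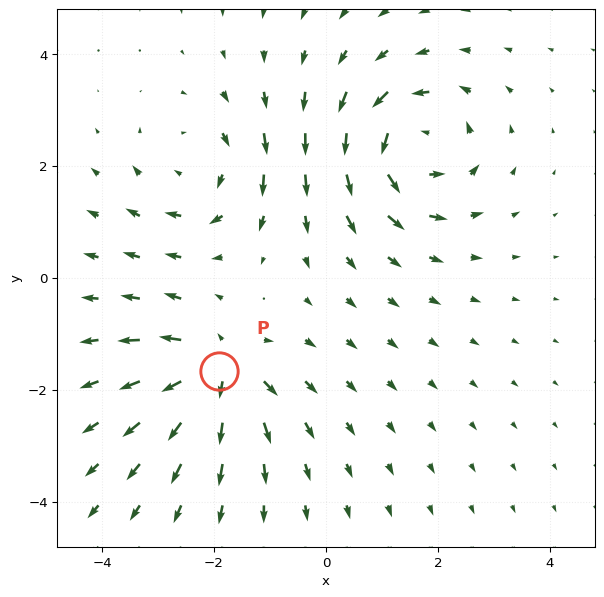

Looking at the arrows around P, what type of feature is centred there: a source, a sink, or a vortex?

At P (-1.9, -1.7) the arrows spread outward. Divergence about +5, curl ≈0 — positive divergence with near-zero curl is a source.

source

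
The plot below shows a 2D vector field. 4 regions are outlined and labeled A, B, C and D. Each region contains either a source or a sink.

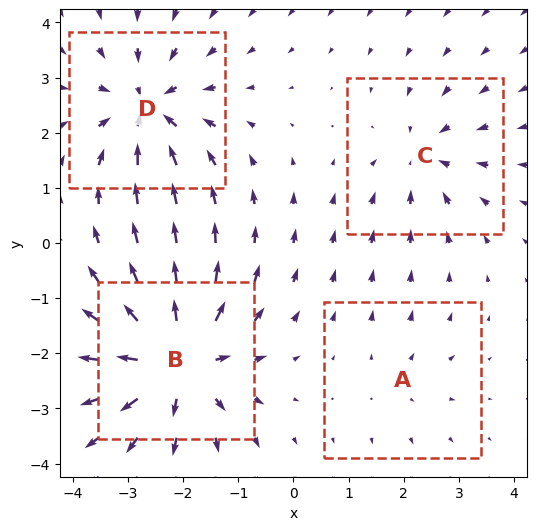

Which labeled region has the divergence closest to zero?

Divergence at each region's feature centre — A: about +2, B: about +7, C: about -4, D: about -6. Region A is closest to zero.

A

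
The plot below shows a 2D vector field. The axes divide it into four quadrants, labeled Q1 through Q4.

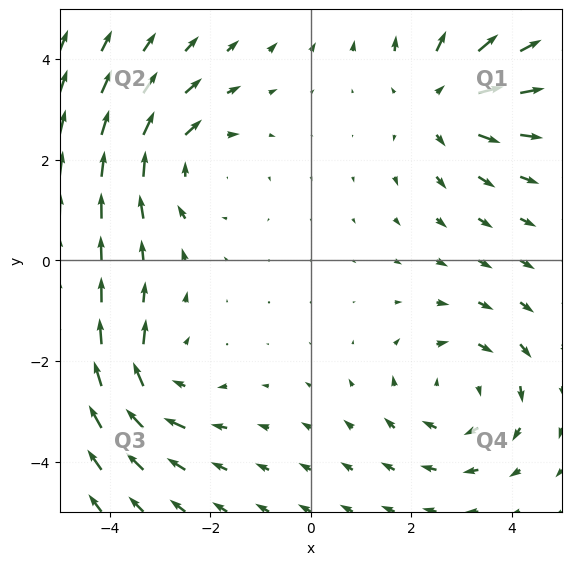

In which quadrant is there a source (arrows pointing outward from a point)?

The source sits at approximately (2.6, 3.2), which lies in quadrant Q1. The divergence there is about +3, positive as expected for a source.

Q1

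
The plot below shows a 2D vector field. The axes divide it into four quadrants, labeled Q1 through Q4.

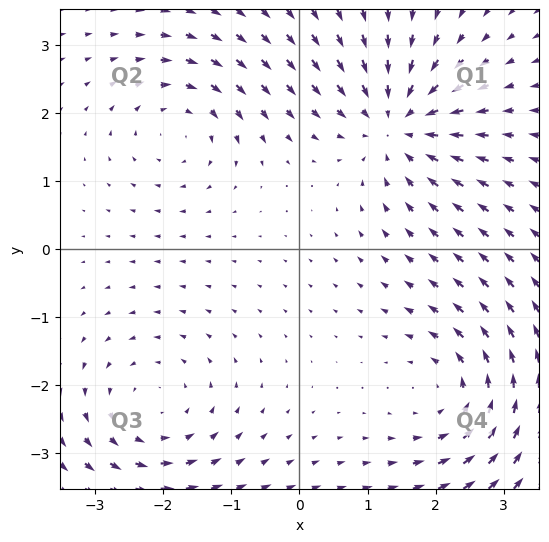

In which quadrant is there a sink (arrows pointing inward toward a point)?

Q1

The sink sits at approximately (1.4, 1.8), which lies in quadrant Q1. The divergence there is about -5, negative as expected for a sink.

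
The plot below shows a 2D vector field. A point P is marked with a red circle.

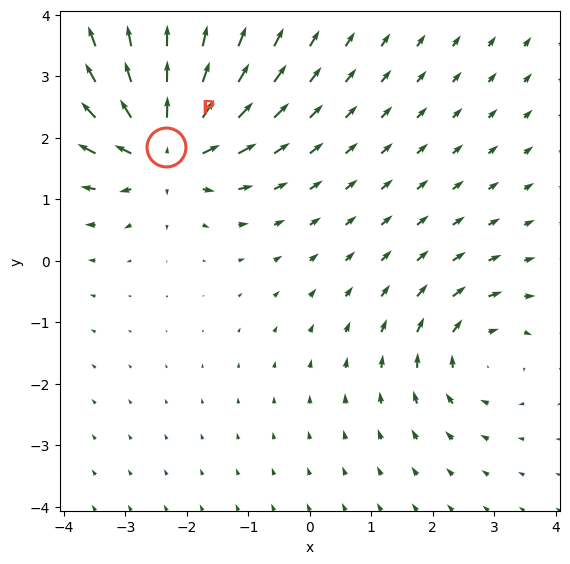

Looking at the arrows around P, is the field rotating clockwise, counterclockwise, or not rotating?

not rotating

Near P at (-2.3, 1.8) the arrows show no circulation. The curl there is ≈0.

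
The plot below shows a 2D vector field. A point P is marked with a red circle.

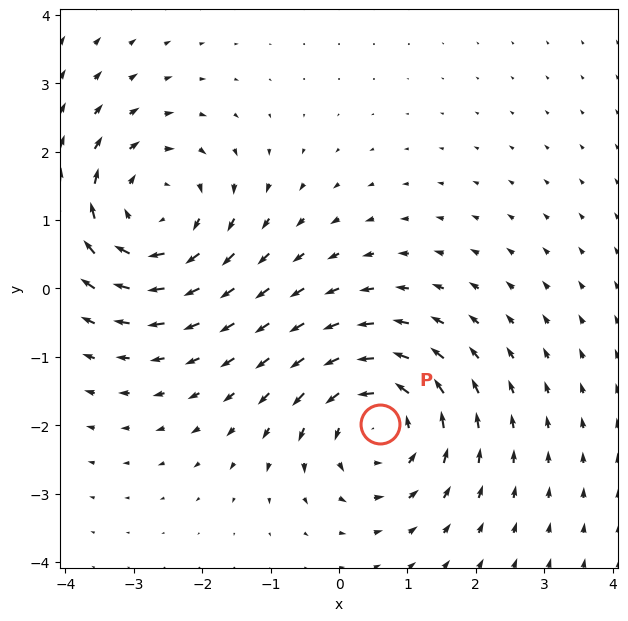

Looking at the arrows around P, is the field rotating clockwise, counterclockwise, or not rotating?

counterclockwise

Near P at (0.6, -2.0) the arrows circulate counterclockwise. The curl (z-component) there is about +4; positive curl means counterclockwise rotation.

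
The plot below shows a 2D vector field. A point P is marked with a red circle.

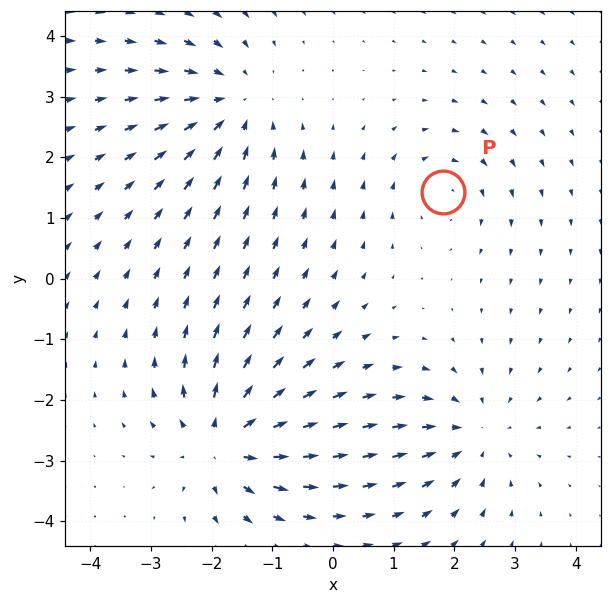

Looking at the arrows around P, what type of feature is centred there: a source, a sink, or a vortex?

vortex

At P (1.8, 1.4) the arrows circulate clockwise. Divergence ≈0, curl about -3 — near-zero divergence with nonzero curl is a vortex.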